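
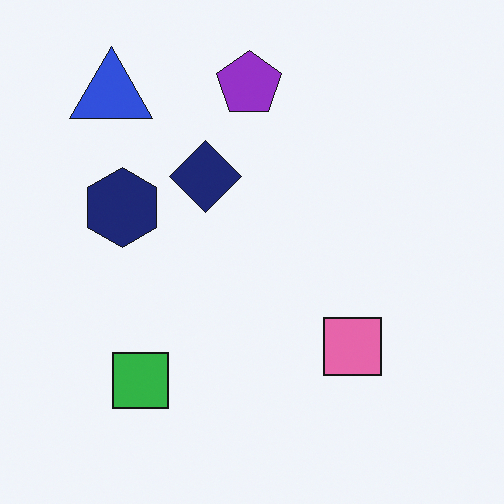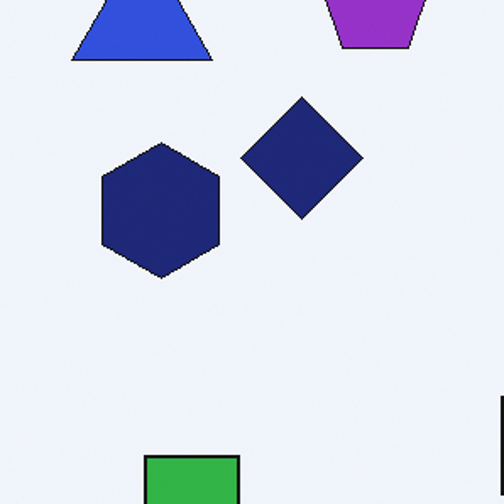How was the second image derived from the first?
The image was cropped tightly and scaled back up.

The visible shapes are larger and the field of view is narrower; shapes near the original edges may be partly or wholly outside the frame — a crop-and-rescale.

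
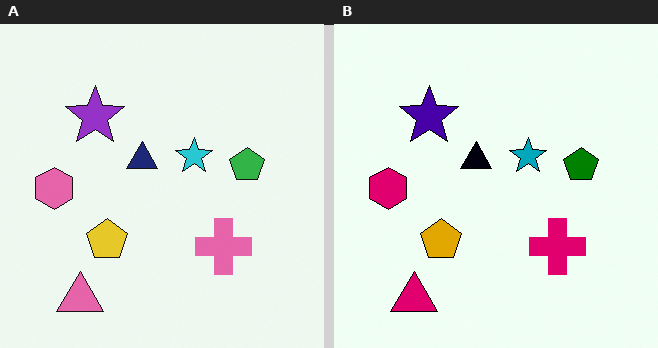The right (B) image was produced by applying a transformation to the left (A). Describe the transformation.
Given much higher contrast.

Tones are pushed away from mid-grey across the whole image — a global contrast change.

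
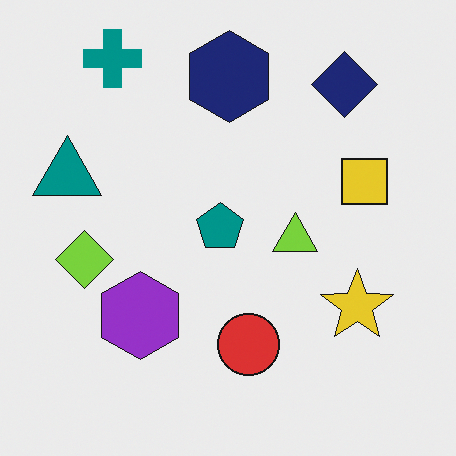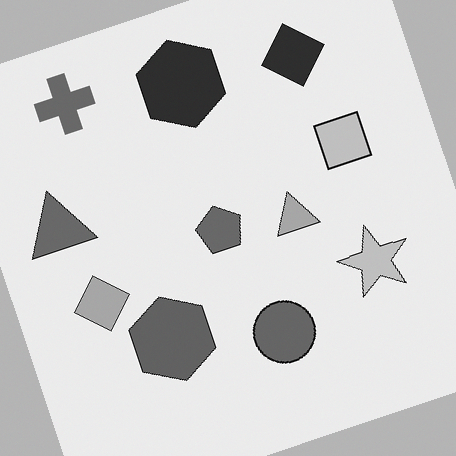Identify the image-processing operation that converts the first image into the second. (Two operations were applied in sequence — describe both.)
The transformation is: rotated counter-clockwise by a clearly visible amount, then converted to grayscale.

Every shape is tilted by the same angle and the image corners show triangular fill wedges — a whole-image rotation by a non-right angle. All color is removed — every shape is now a shade of grey.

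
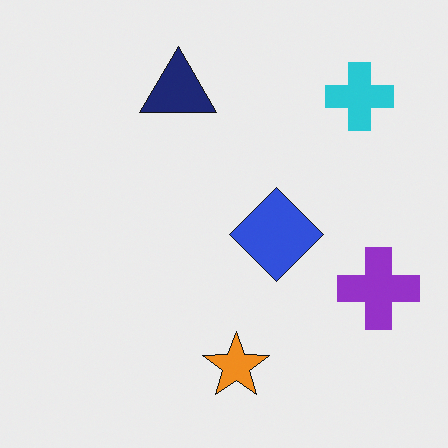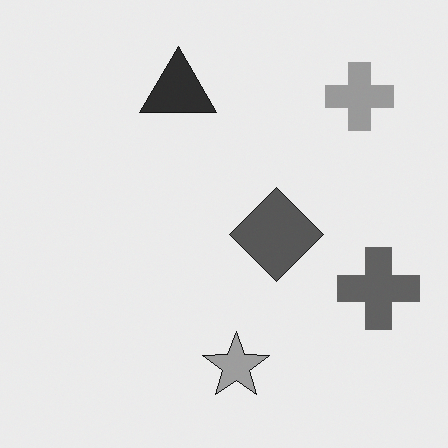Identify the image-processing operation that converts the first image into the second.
It was converted to grayscale.

All color is removed — every shape is now a shade of grey.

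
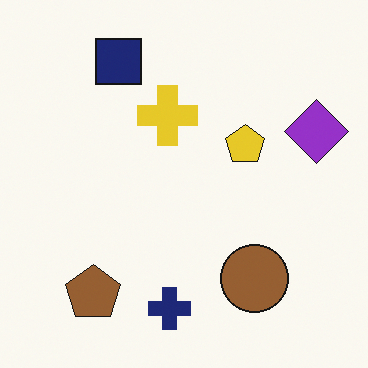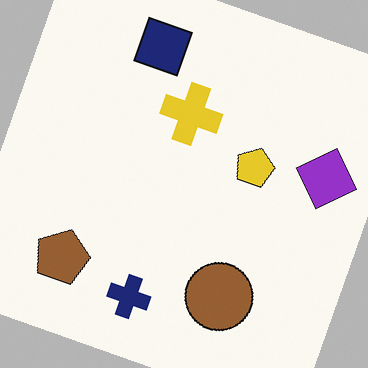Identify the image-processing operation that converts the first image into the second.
The image was rotated clockwise by a clearly visible amount.

Every shape is tilted by the same angle and the image corners show triangular fill wedges — a whole-image rotation by a non-right angle.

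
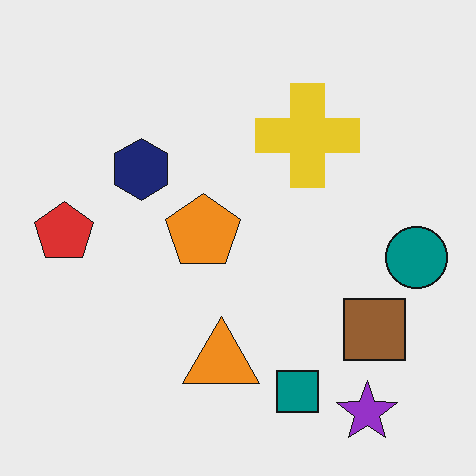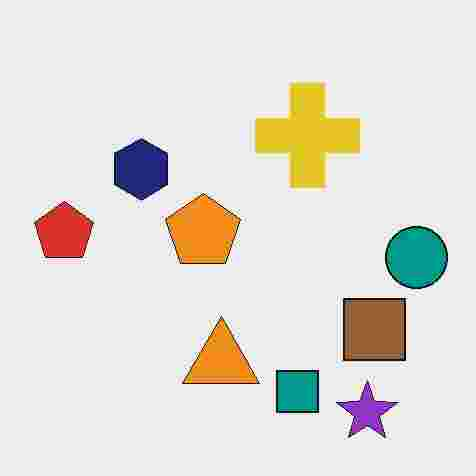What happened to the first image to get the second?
This is the original image heavily JPEG-compressed with obvious blocking artifacts.

Blocky 8×8 compression artifacts appear around shape edges and the flat background shows ringing — characteristic JPEG degradation.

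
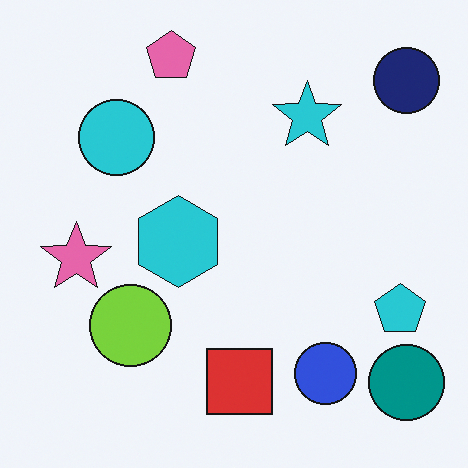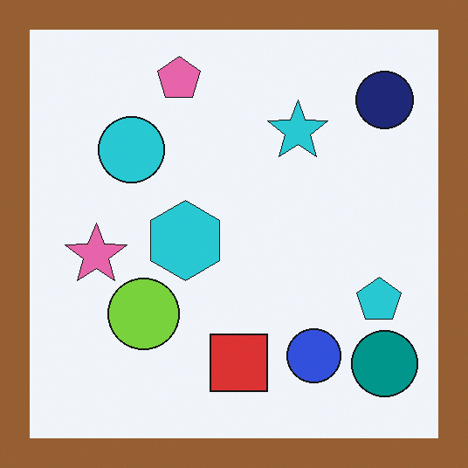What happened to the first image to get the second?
The transformation is: framed with a brown border.

A solid brown frame runs around the edge of the second image, with the content slightly shrunk inside it.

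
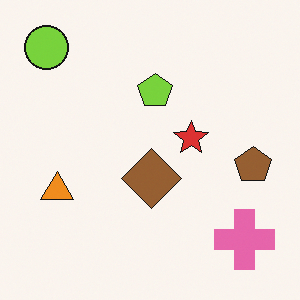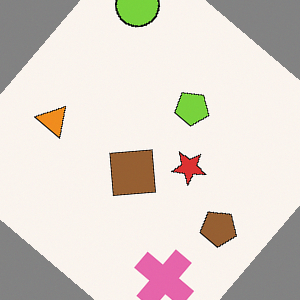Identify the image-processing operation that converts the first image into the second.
This is the original image rotated clockwise by a large amount — several tens of degrees.

Every shape is tilted by the same angle and the image corners show triangular fill wedges — a whole-image rotation by a non-right angle.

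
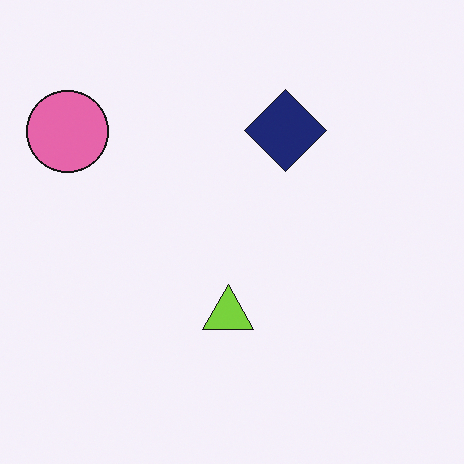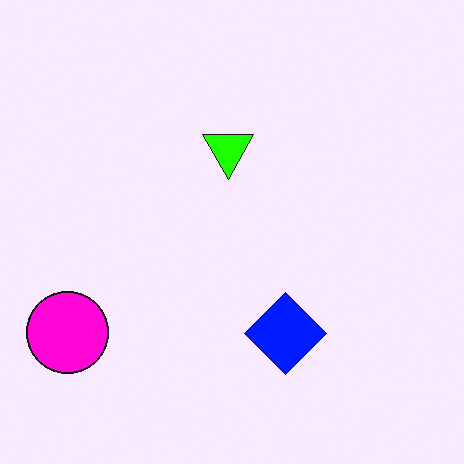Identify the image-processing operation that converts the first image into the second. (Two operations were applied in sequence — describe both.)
This is the original image flipped vertically (top ↔ bottom), then heavily oversaturated.

The navy diamond is in the top of the first image and the bottom of the second — shapes on opposite sides of the horizontal midline have swapped in a mirror flip. All colors are more vivid — a global saturation change.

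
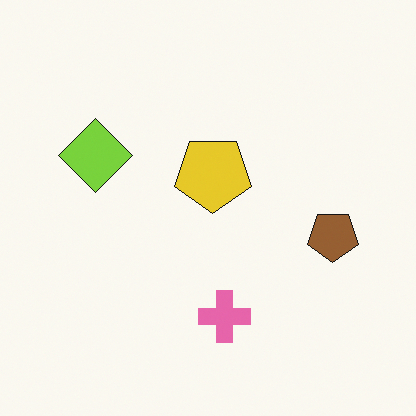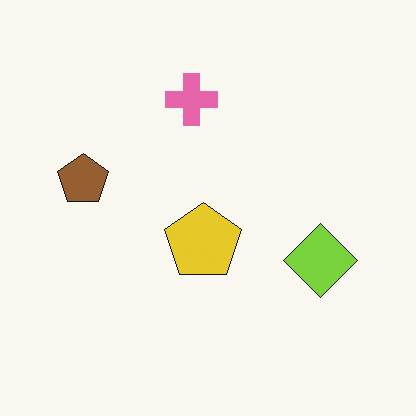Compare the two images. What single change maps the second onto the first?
The first image is the second rotated 180°.

The brown pentagon sits in the left of the second image and the right of the first — consistent with a whole-image 180° rotation.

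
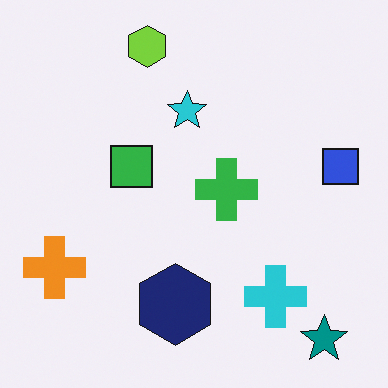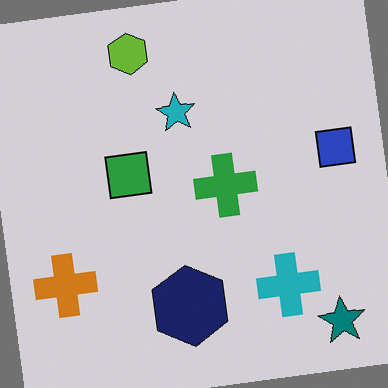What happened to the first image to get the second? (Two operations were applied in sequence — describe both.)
It was rotated counter-clockwise by a slight angle, then slightly darkened.

Every shape is tilted by the same angle and the image corners show triangular fill wedges — a whole-image rotation by a non-right angle. Every pixel — background and shapes alike — is uniformly darkened.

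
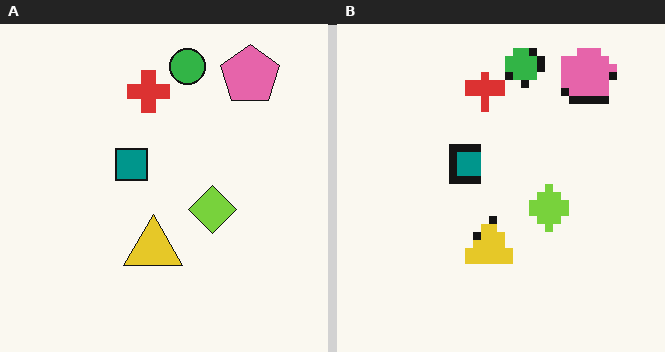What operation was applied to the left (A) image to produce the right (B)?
It was pixelated into visible square blocks.

Shapes are reduced to large square blocks; fine edges and outlines are lost — a downscale-then-upscale (mosaic) effect.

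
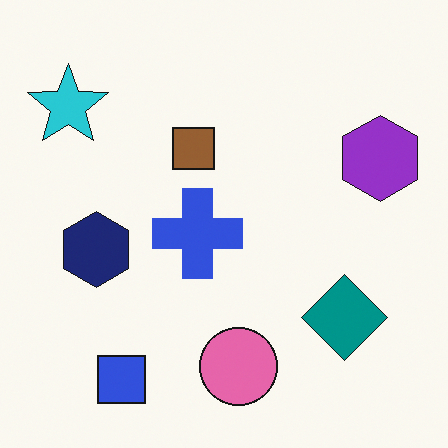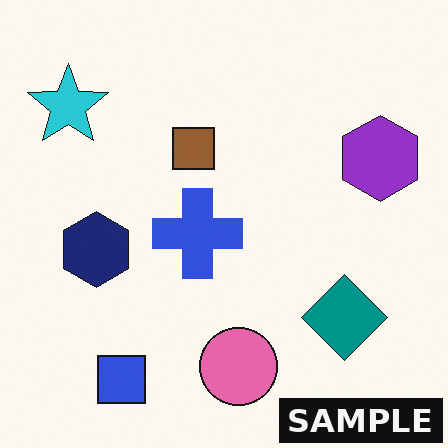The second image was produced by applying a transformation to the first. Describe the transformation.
The second image is the first watermarked with the text "SAMPLE" in the lower-right corner.

A dark label reading "SAMPLE" appears in the lower-right corner.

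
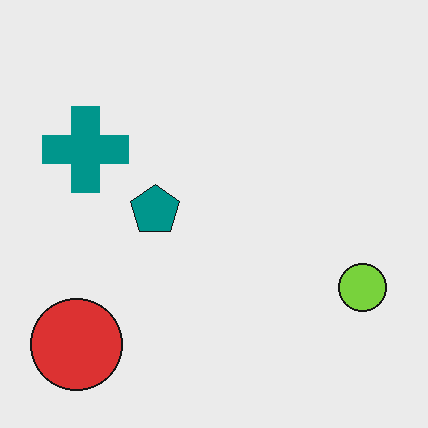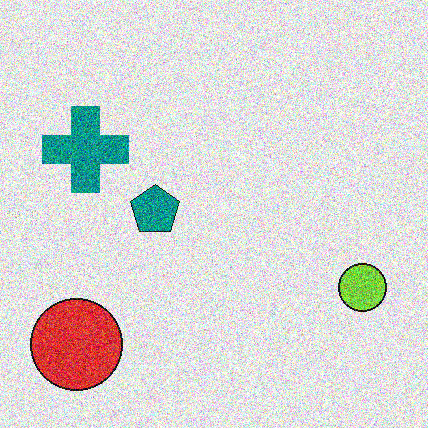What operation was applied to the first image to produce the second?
This is the original image degraded with a thick layer of grain.

Random speckle covers the whole image, including the flat background.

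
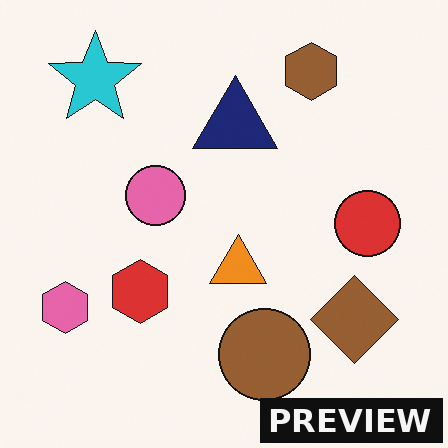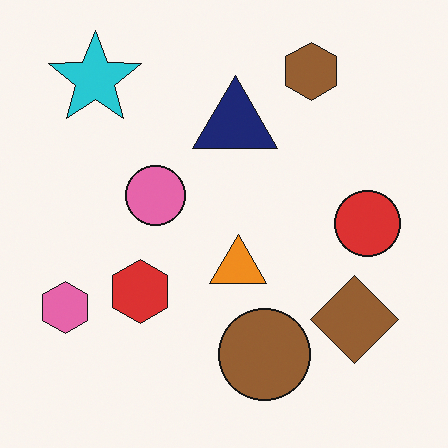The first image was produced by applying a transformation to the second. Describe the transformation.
The first image is the second watermarked with the text "PREVIEW" in the lower-right corner.

A dark label reading "PREVIEW" appears in the lower-right corner.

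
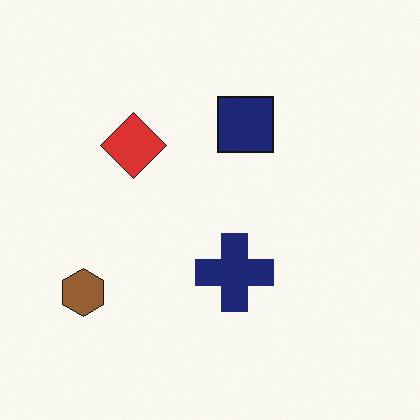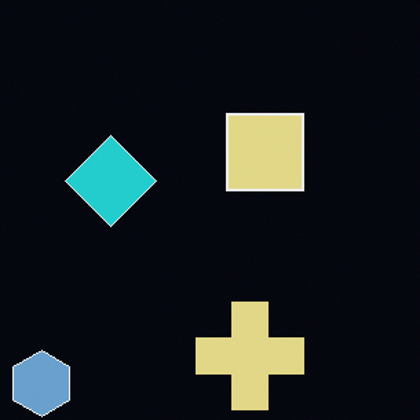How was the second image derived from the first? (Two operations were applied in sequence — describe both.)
It was color-inverted (negative), then cropped slightly and scaled back up.

The light background has become dark and every shape's color is its complement — a photographic negative. The visible shapes are larger and the field of view is narrower; shapes near the original edges may be partly or wholly outside the frame — a crop-and-rescale.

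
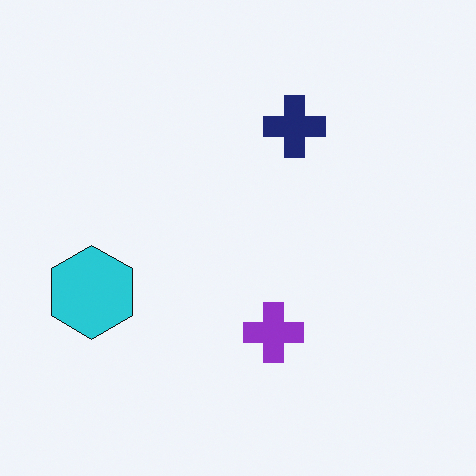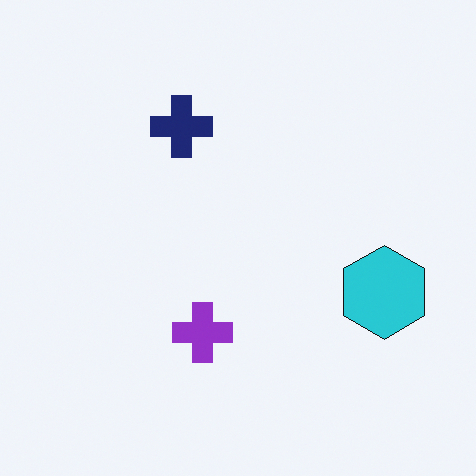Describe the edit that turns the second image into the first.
This is the original image flipped horizontally (left ↔ right).

The cyan hexagon is in the right of the second image and the left of the first — shapes on opposite sides of the vertical midline have swapped in a mirror flip.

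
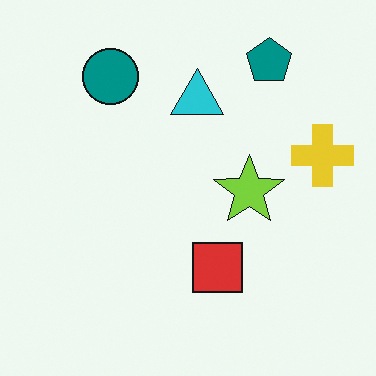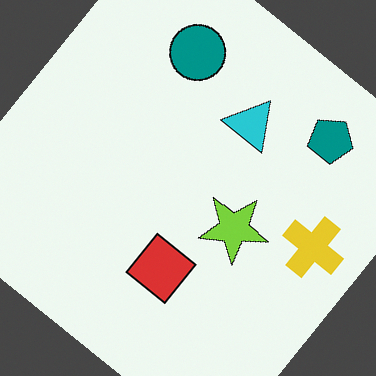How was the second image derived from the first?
This is the original image rotated clockwise by a large amount — several tens of degrees.

Every shape is tilted by the same angle and the image corners show triangular fill wedges — a whole-image rotation by a non-right angle.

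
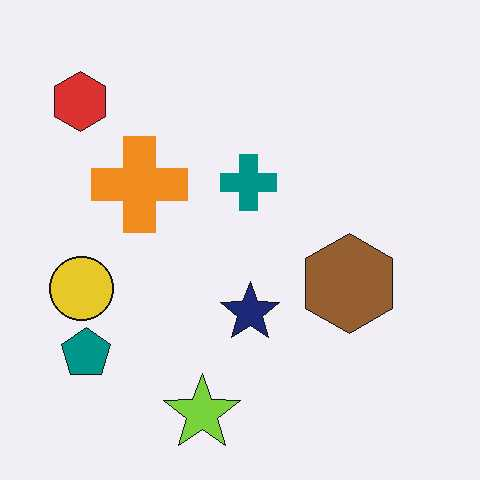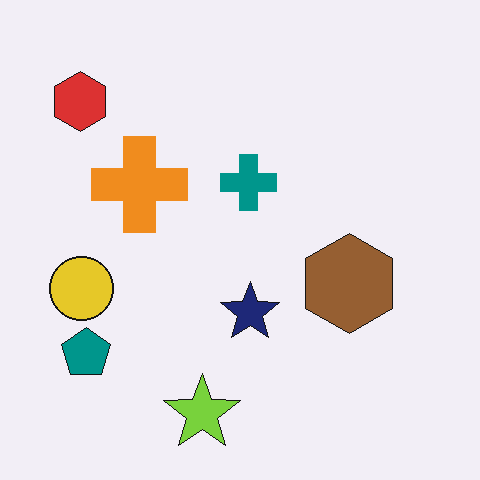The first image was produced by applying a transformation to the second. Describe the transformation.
The transformation is: JPEG-compressed with visible artifacts.

Blocky 8×8 compression artifacts appear around shape edges and the flat background shows ringing — characteristic JPEG degradation.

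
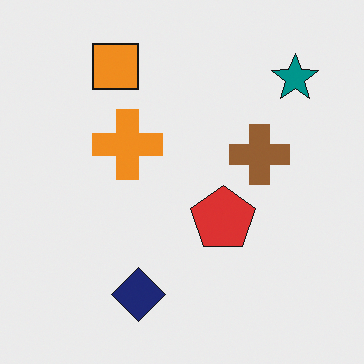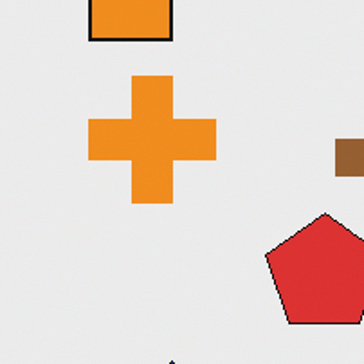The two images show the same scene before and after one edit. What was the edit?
It was cropped tightly and scaled back up.

The visible shapes are larger and the field of view is narrower; shapes near the original edges may be partly or wholly outside the frame — a crop-and-rescale.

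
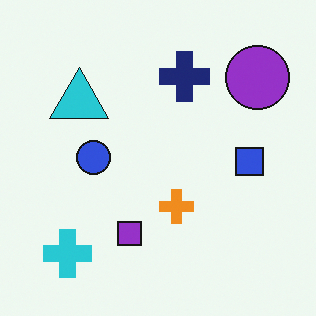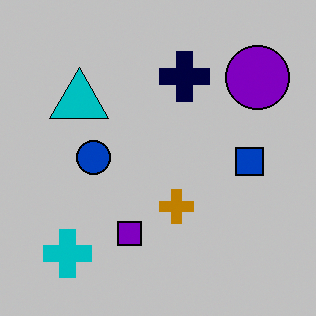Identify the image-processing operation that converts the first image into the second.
This is the original image aggressively posterized.

Each flat color has snapped to a coarser quantized level — most visibly, the near-white background has dropped to a flat grey.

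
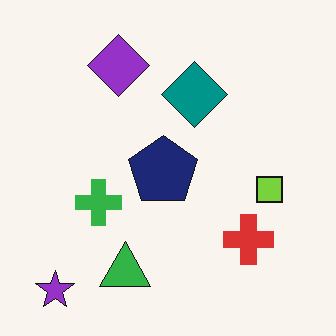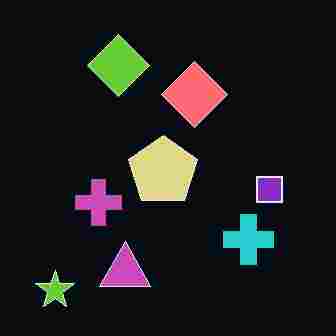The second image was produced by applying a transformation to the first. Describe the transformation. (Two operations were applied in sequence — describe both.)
Degraded with heavy JPEG compression, then color-inverted (negative).

Blocky 8×8 compression artifacts appear around shape edges and the flat background shows ringing — characteristic JPEG degradation. The light background has become dark and every shape's color is its complement — a photographic negative.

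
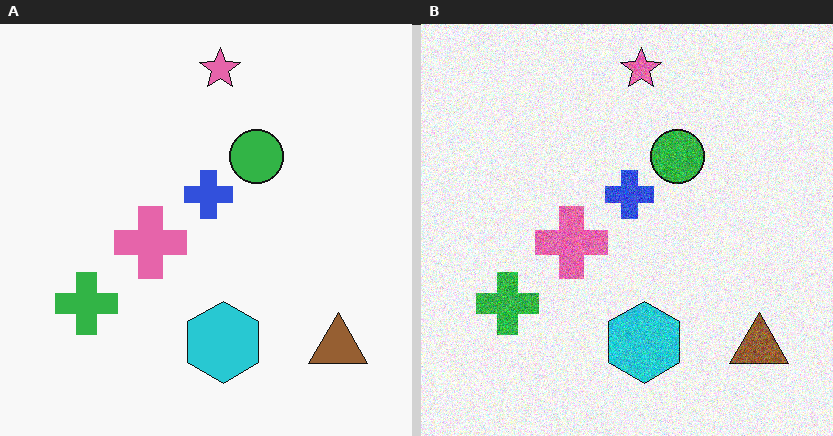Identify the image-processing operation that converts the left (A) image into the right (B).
The right (B) image is the left (A) degraded with visible gaussian noise.

Random speckle covers the whole image, including the flat background.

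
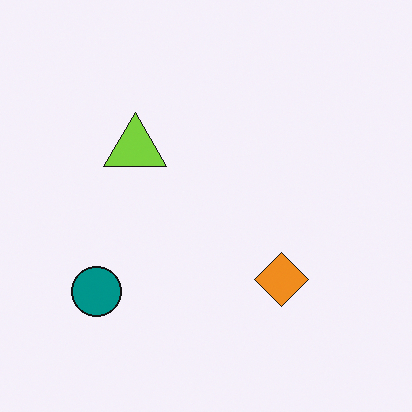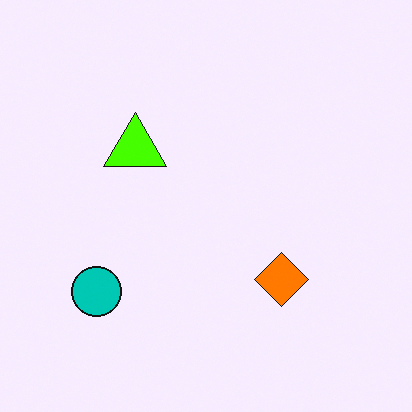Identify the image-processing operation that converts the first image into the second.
This is the original image heavily oversaturated.

All colors are more vivid — a global saturation change.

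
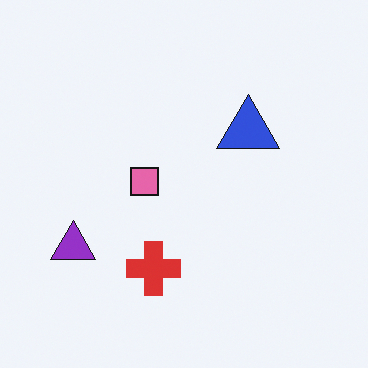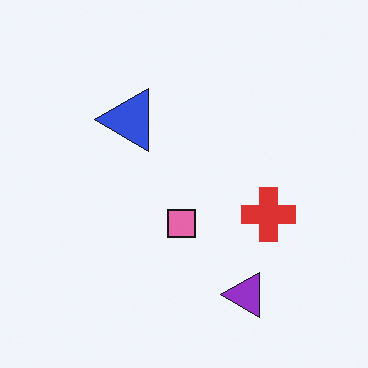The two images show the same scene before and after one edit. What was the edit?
This is the original image rotated 90° counter-clockwise.

The purple triangle sits in the bottom-left of the first image and the bottom-right of the second — consistent with a whole-image 90° counter-clockwise rotation.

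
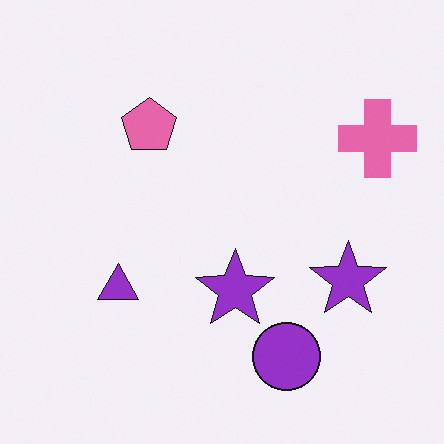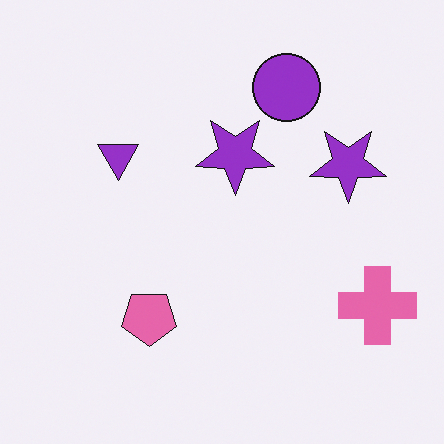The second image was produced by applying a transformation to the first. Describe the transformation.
Flipped vertically (top ↔ bottom).

The purple circle is in the bottom of the first image and the top of the second — shapes on opposite sides of the horizontal midline have swapped in a mirror flip.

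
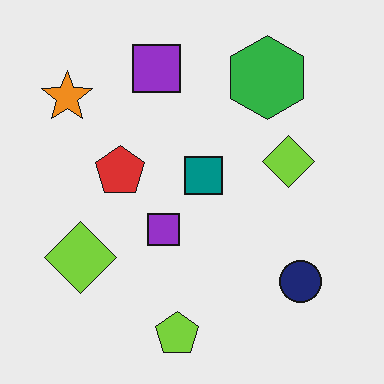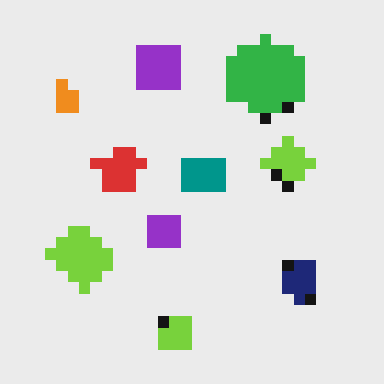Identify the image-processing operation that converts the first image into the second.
The transformation is: coarsely pixelated.

Shapes are reduced to large square blocks; fine edges and outlines are lost — a downscale-then-upscale (mosaic) effect.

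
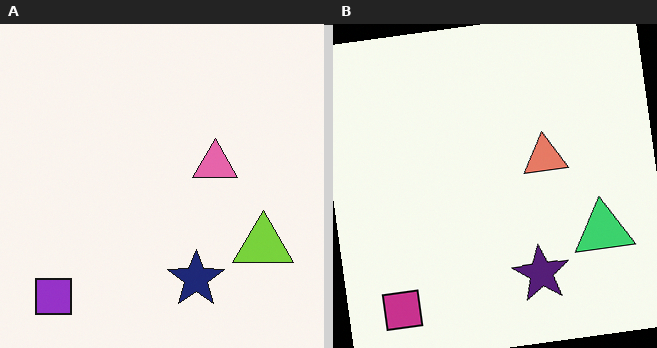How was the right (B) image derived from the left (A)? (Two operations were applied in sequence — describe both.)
It was rotated counter-clockwise by a slight angle, then hue-shifted by a small amount.

Every shape is tilted by the same angle and the image corners show triangular fill wedges — a whole-image rotation by a non-right angle. Every shape's color has rotated by the same amount around the hue wheel — a uniform hue shift.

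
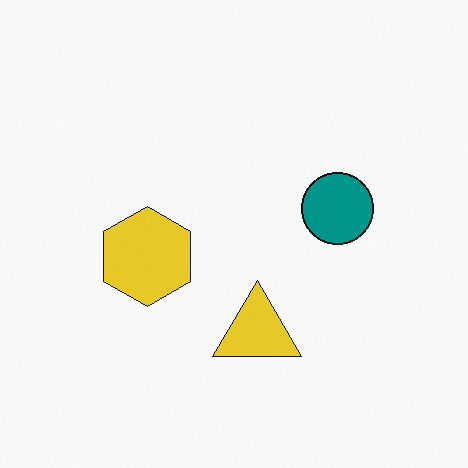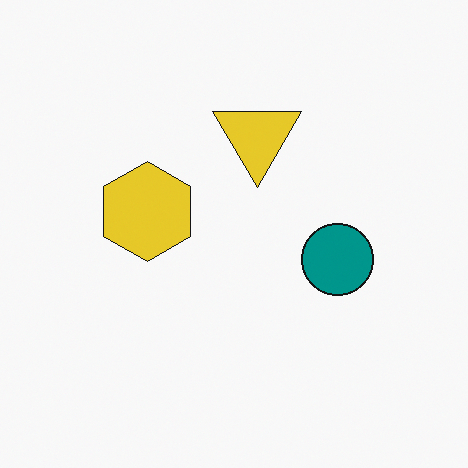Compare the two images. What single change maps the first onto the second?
Flipped vertically (top ↔ bottom).

The yellow triangle is in the bottom of the first image and the top of the second — shapes on opposite sides of the horizontal midline have swapped in a mirror flip.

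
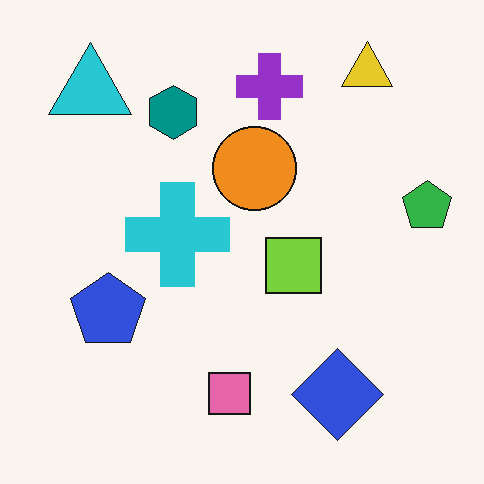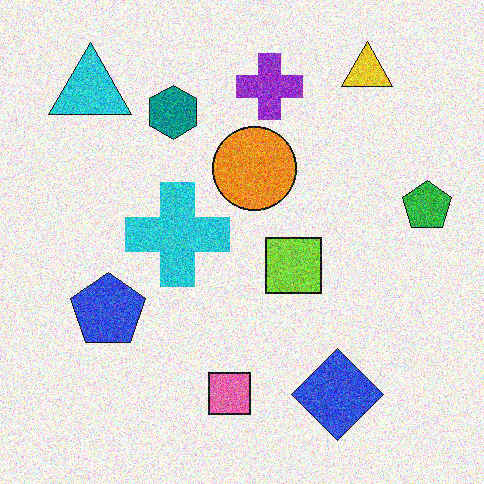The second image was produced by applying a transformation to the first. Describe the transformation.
Degraded with strong gaussian noise.

Random speckle covers the whole image, including the flat background.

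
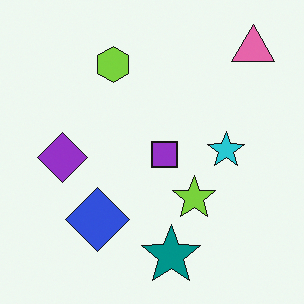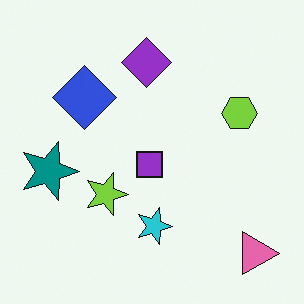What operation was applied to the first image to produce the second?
It was rotated 90° clockwise.

The pink triangle sits in the top-right of the first image and the bottom-right of the second — consistent with a whole-image 90° clockwise rotation.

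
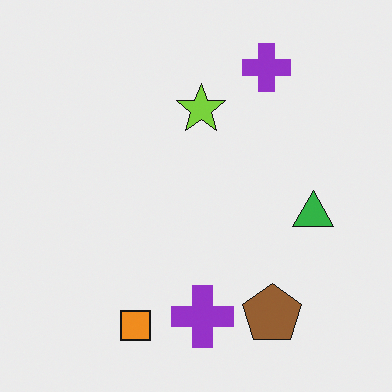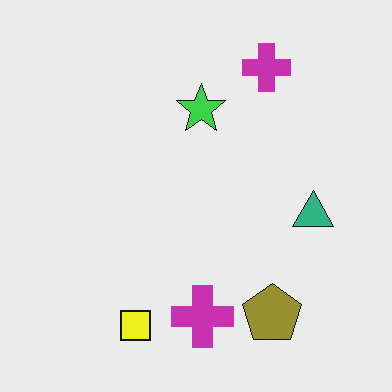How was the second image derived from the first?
The second image is the first hue-shifted slightly.

Every shape's color has rotated by the same amount around the hue wheel — a uniform hue shift.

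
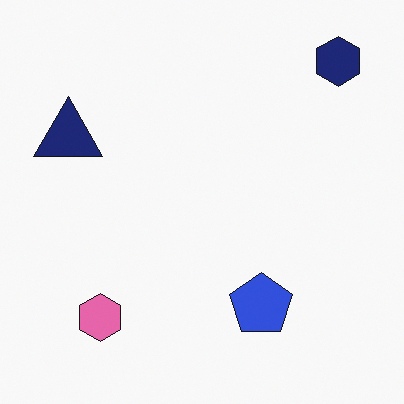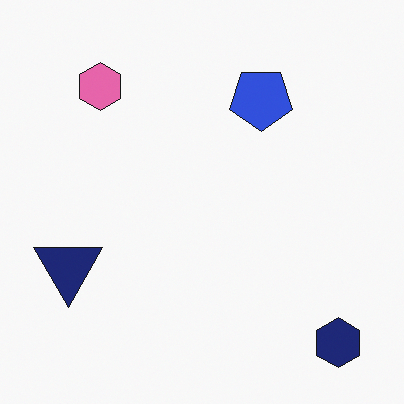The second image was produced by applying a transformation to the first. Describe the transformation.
The transformation is: flipped vertically (top ↔ bottom).

The navy hexagon is in the top-right of the first image and the bottom-right of the second — shapes on opposite sides of the horizontal midline have swapped in a mirror flip.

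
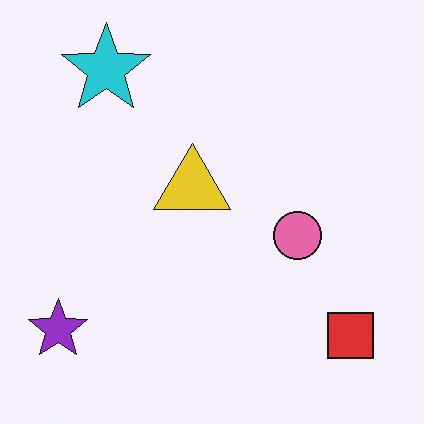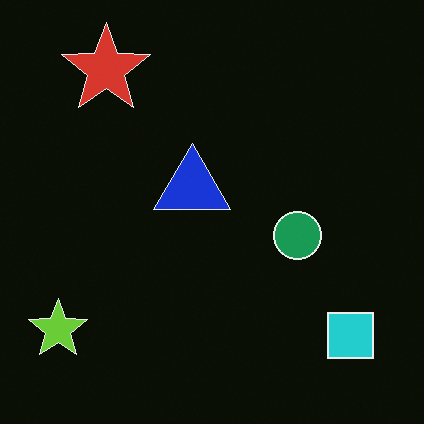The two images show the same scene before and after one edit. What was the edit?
The transformation is: color-inverted (negative).

The light background has become dark and every shape's color is its complement — a photographic negative.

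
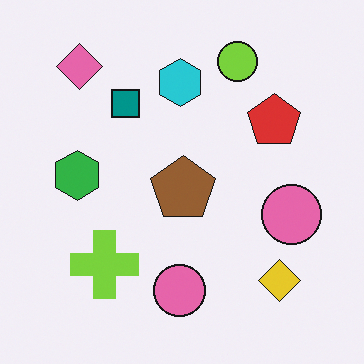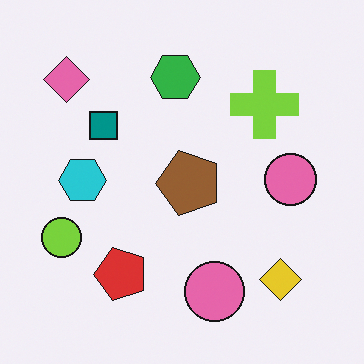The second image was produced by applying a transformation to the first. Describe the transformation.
The transformation is: transposed (reflected across the top-left ↔ bottom-right diagonal).

Shapes have swapped their row and column positions — what was in the top-right is now in the bottom-left — a diagonal reflection.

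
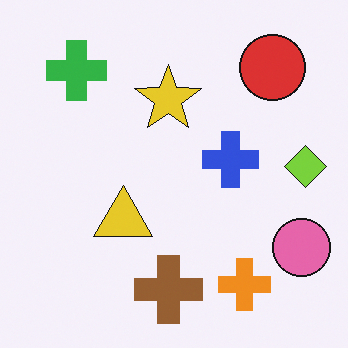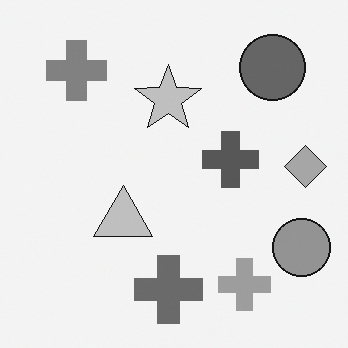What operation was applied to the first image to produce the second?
The transformation is: converted to grayscale.

All color is removed — every shape is now a shade of grey.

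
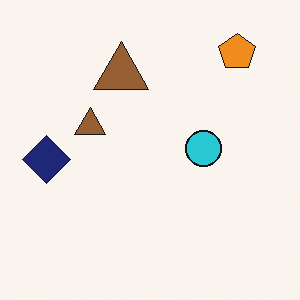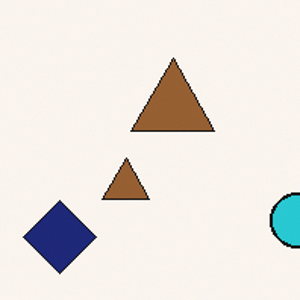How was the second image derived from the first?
Cropped slightly and scaled back up.

The visible shapes are larger and the field of view is narrower; shapes near the original edges may be partly or wholly outside the frame — a crop-and-rescale.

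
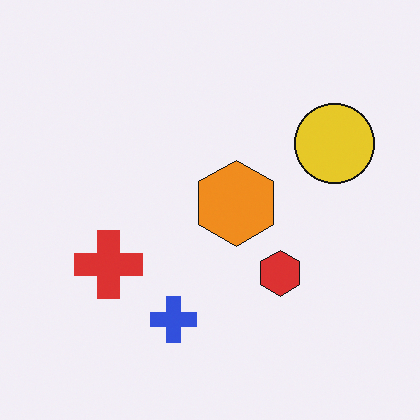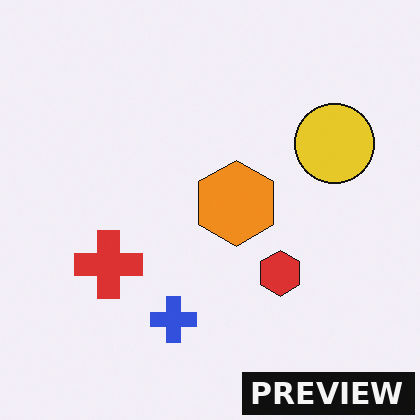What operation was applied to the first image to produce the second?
Watermarked with the text "PREVIEW" in the lower-right corner.

A dark label reading "PREVIEW" appears in the lower-right corner.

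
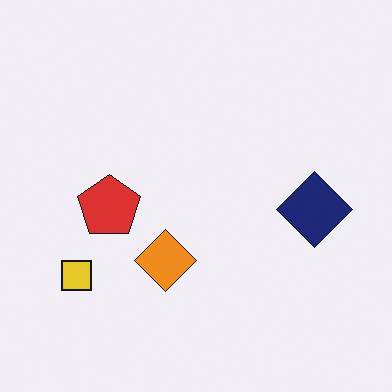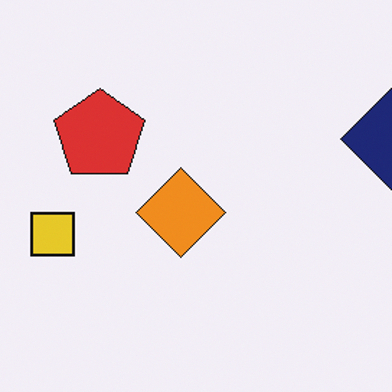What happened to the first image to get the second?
This is the original image cropped slightly and scaled back up.

The visible shapes are larger and the field of view is narrower; shapes near the original edges may be partly or wholly outside the frame — a crop-and-rescale.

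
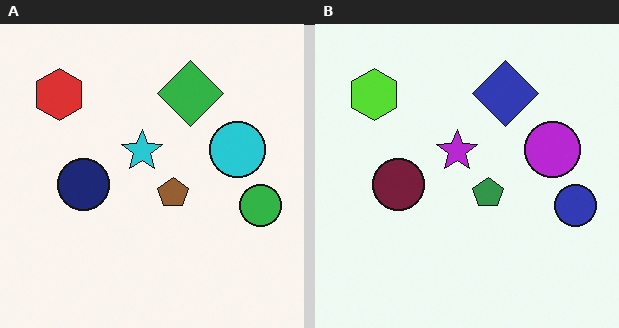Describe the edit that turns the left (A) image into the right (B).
This is the original image hue-shifted noticeably.

Every shape's color has rotated by the same amount around the hue wheel — a uniform hue shift.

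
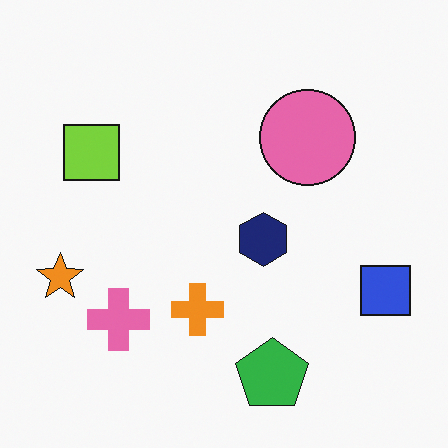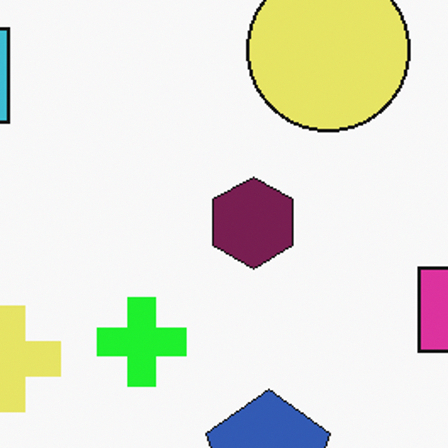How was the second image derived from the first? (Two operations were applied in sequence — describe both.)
The image was cropped tightly and scaled back up, then hue-shifted noticeably.

The visible shapes are larger and the field of view is narrower; shapes near the original edges may be partly or wholly outside the frame — a crop-and-rescale. Every shape's color has rotated by the same amount around the hue wheel — a uniform hue shift.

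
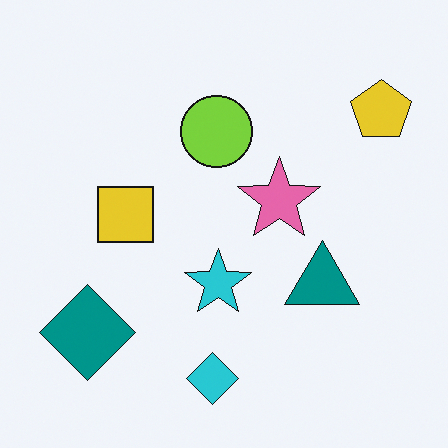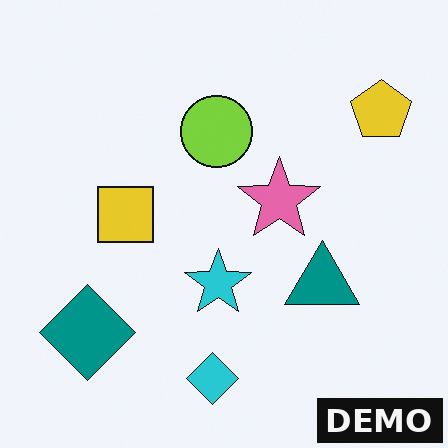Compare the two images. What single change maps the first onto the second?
The second image is the first watermarked with the text "DEMO" in the lower-right corner.

A dark label reading "DEMO" appears in the lower-right corner.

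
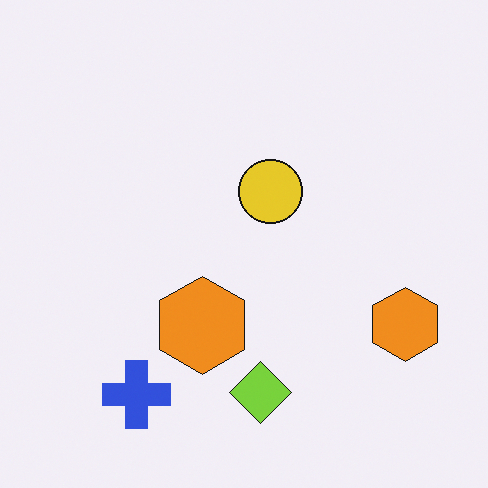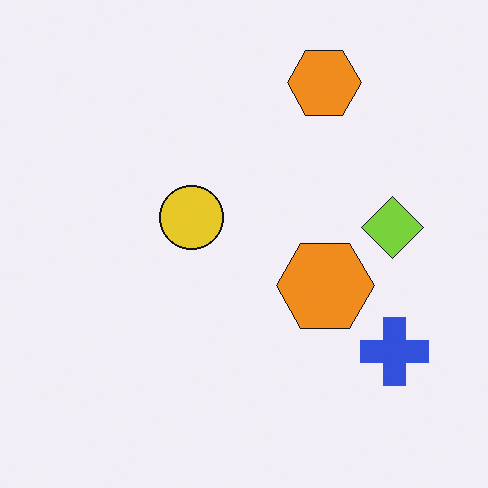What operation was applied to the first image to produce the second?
The second image is the first rotated 90° counter-clockwise.

The blue cross sits in the bottom-left of the first image and the bottom-right of the second — consistent with a whole-image 90° counter-clockwise rotation.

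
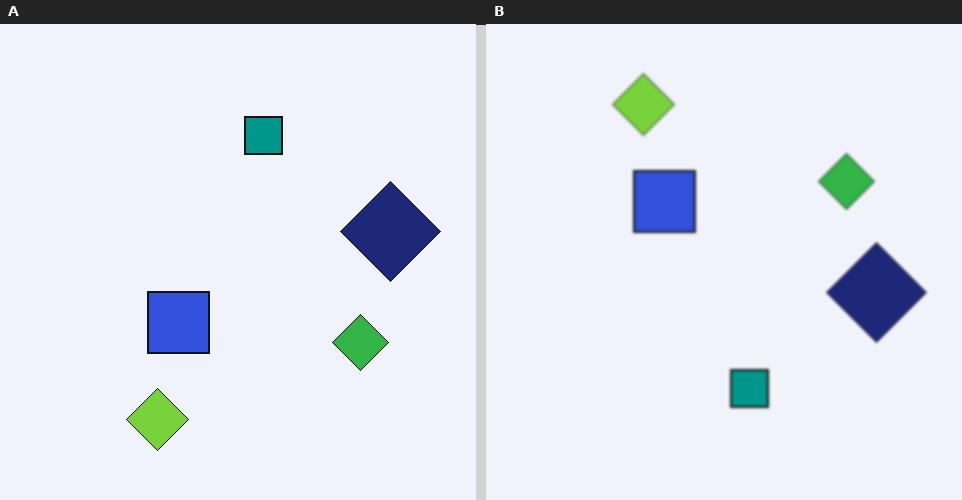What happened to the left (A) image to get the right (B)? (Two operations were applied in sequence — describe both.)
The image was given a subtle gaussian blur, then flipped vertically (top ↔ bottom).

Shape edges and outlines are uniformly softened across the whole image. The lime diamond is in the bottom-left of the left (A) image and the top-left of the right (B) — shapes on opposite sides of the horizontal midline have swapped in a mirror flip.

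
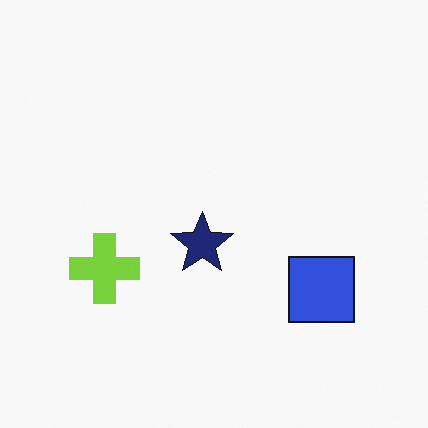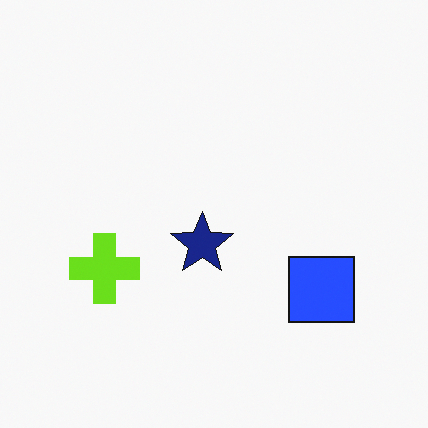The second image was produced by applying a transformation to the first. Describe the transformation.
The transformation is: slightly oversaturated.

All colors are more vivid — a global saturation change.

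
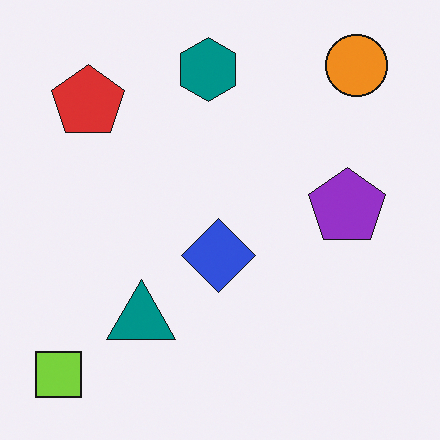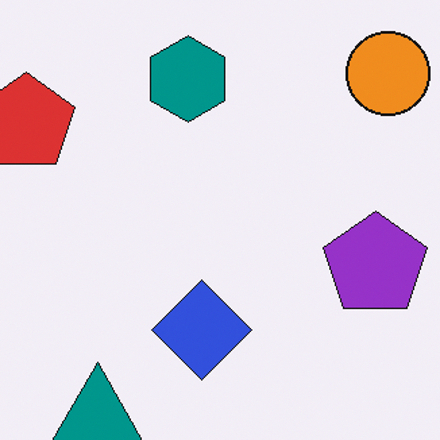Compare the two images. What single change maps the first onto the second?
This is the original image cropped to a modestly smaller region and rescaled.

The visible shapes are larger and the field of view is narrower; shapes near the original edges may be partly or wholly outside the frame — a crop-and-rescale.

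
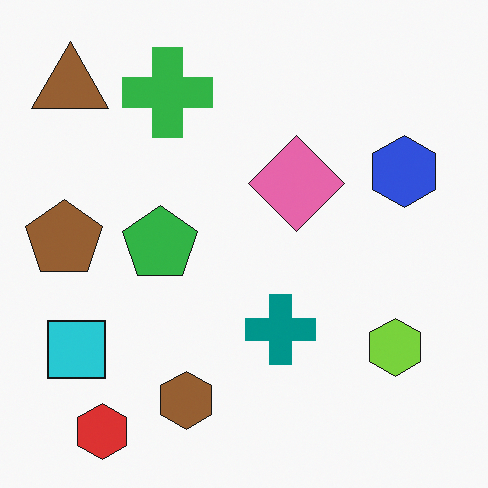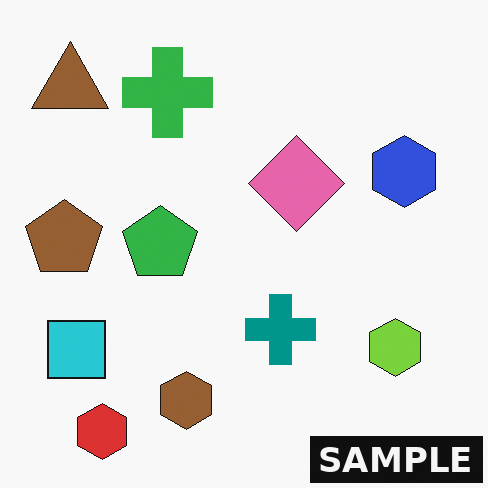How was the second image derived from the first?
The transformation is: watermarked with the text "SAMPLE" in the lower-right corner.

A dark label reading "SAMPLE" appears in the lower-right corner.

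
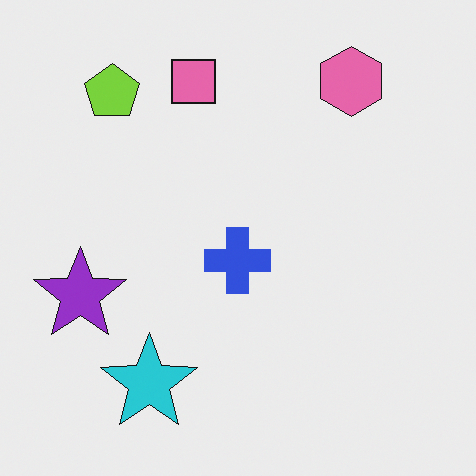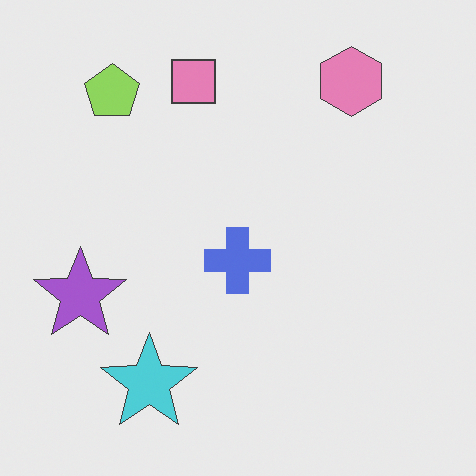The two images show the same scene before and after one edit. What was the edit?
The second image is the first given slightly reduced contrast.

Tones are pushed toward mid-grey across the whole image — a global contrast change.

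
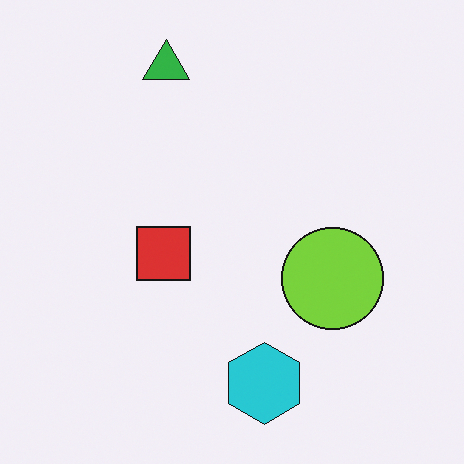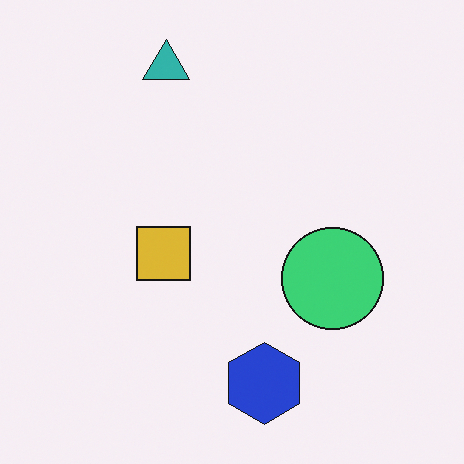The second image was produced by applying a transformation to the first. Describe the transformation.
The second image is the first hue-shifted by a small amount.

Every shape's color has rotated by the same amount around the hue wheel — a uniform hue shift.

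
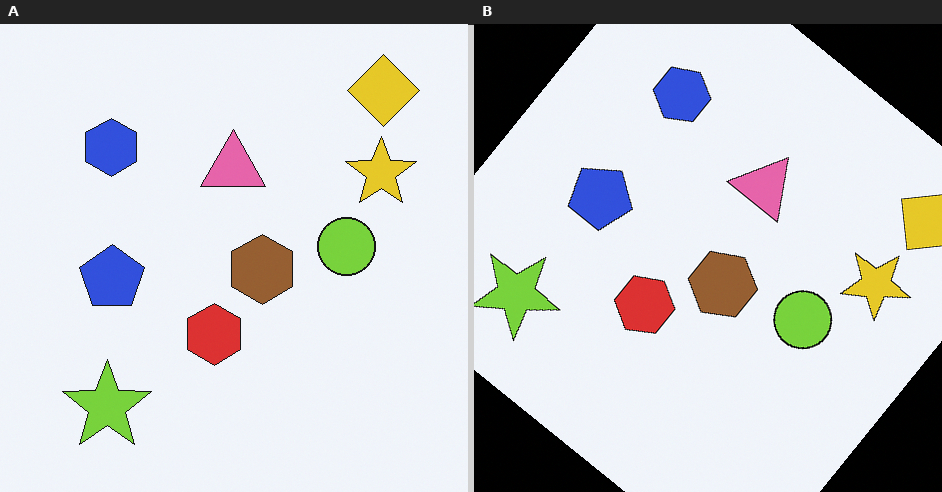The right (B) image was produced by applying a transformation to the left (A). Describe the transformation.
The image was rotated clockwise by a large amount — several tens of degrees.

Every shape is tilted by the same angle and the image corners show triangular fill wedges — a whole-image rotation by a non-right angle.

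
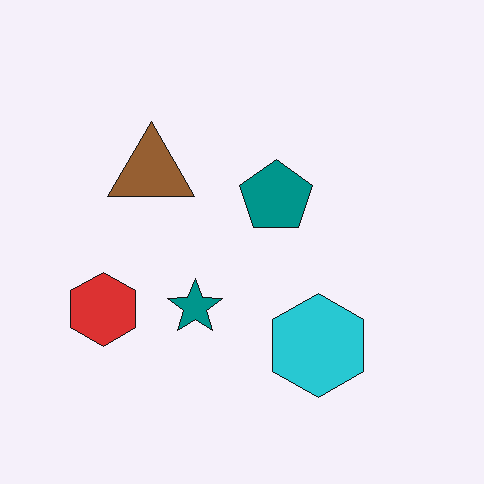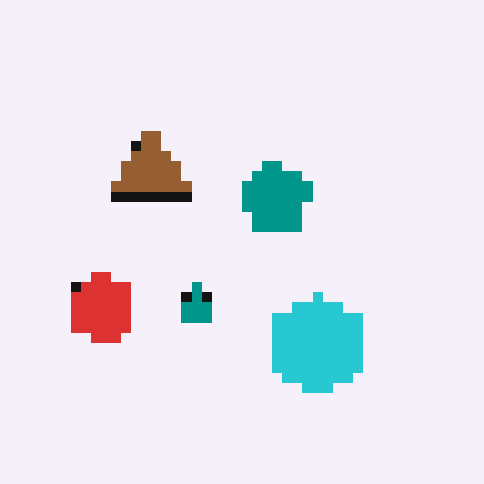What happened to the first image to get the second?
This is the original image coarsely pixelated.

Shapes are reduced to large square blocks; fine edges and outlines are lost — a downscale-then-upscale (mosaic) effect.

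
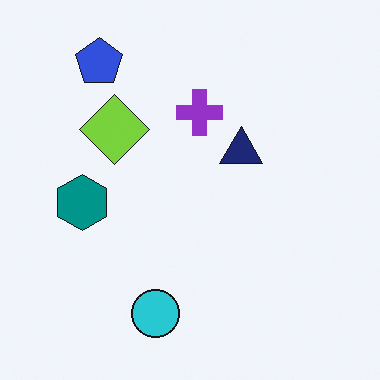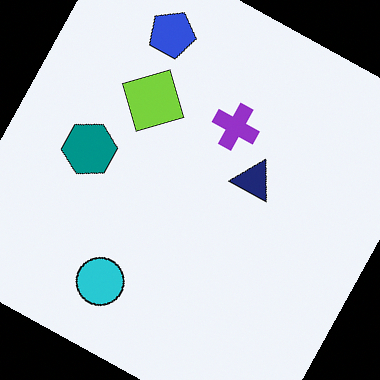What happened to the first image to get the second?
The second image is the first rotated clockwise by a clearly visible amount.

Every shape is tilted by the same angle and the image corners show triangular fill wedges — a whole-image rotation by a non-right angle.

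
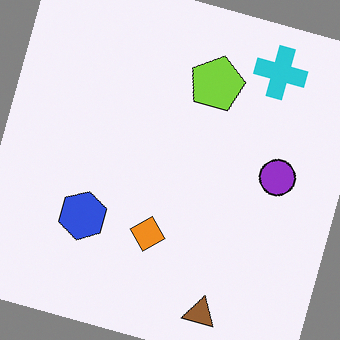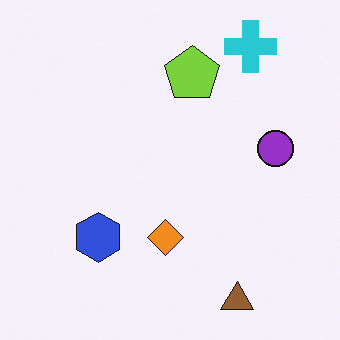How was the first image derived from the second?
The image was rotated clockwise by a moderate amount.

Every shape is tilted by the same angle and the image corners show triangular fill wedges — a whole-image rotation by a non-right angle.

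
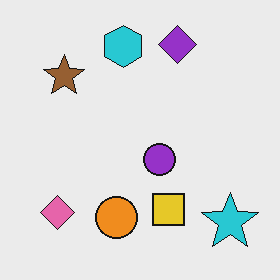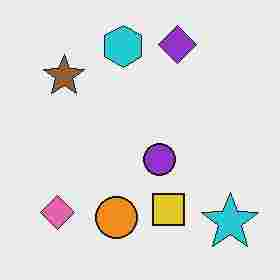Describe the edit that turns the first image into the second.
The image was heavily JPEG-compressed with obvious blocking artifacts.

Blocky 8×8 compression artifacts appear around shape edges and the flat background shows ringing — characteristic JPEG degradation.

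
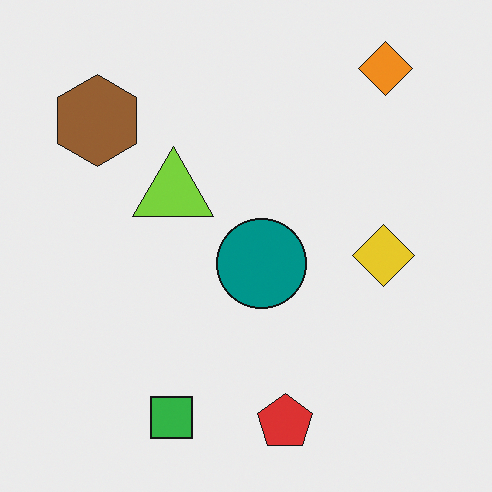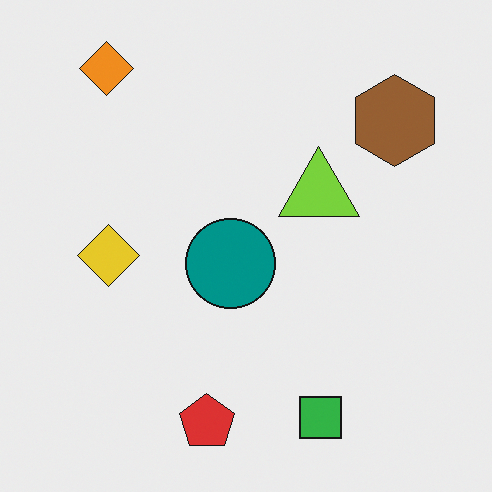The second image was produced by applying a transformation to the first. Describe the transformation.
This is the original image flipped horizontally (left ↔ right).

The brown hexagon is in the top-left of the first image and the top-right of the second — shapes on opposite sides of the vertical midline have swapped in a mirror flip.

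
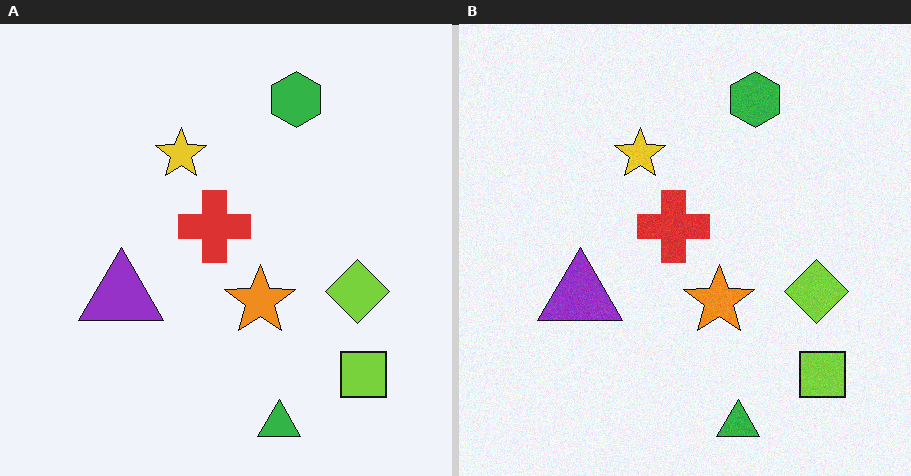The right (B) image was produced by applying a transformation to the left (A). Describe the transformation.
The right (B) image is the left (A) degraded with light additive noise.

Random speckle covers the whole image, including the flat background.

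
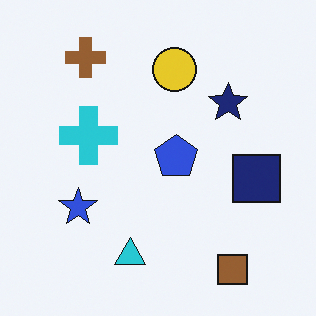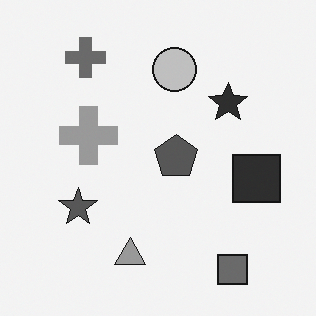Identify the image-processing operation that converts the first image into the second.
This is the original image converted to grayscale.

All color is removed — every shape is now a shade of grey.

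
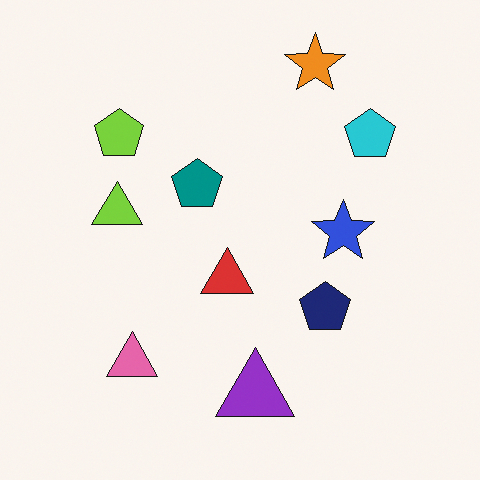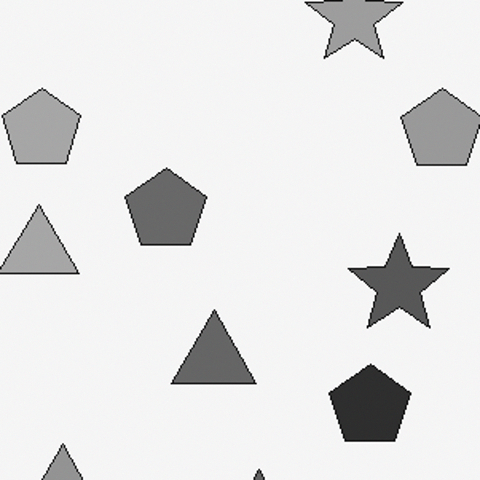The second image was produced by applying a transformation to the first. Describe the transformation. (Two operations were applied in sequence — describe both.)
Converted to grayscale, then cropped to a modestly smaller region and rescaled.

All color is removed — every shape is now a shade of grey. The visible shapes are larger and the field of view is narrower; shapes near the original edges may be partly or wholly outside the frame — a crop-and-rescale.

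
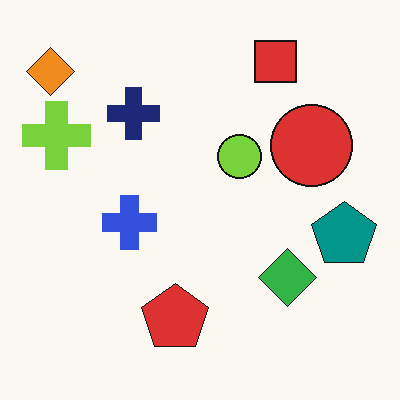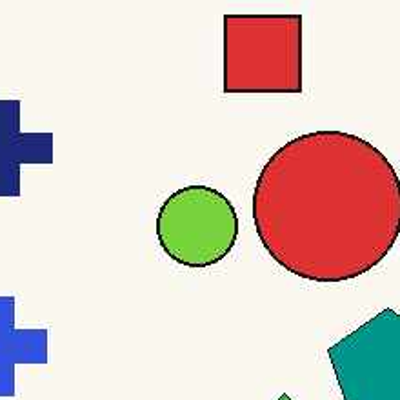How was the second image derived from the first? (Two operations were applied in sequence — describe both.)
The second image is the first JPEG-compressed with visible artifacts, then cropped to a noticeably smaller region and rescaled.

Blocky 8×8 compression artifacts appear around shape edges and the flat background shows ringing — characteristic JPEG degradation. The visible shapes are larger and the field of view is narrower; shapes near the original edges may be partly or wholly outside the frame — a crop-and-rescale.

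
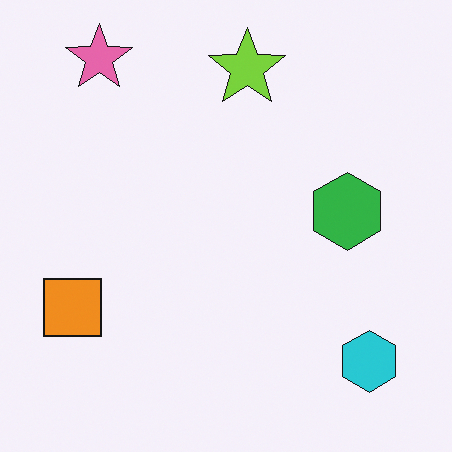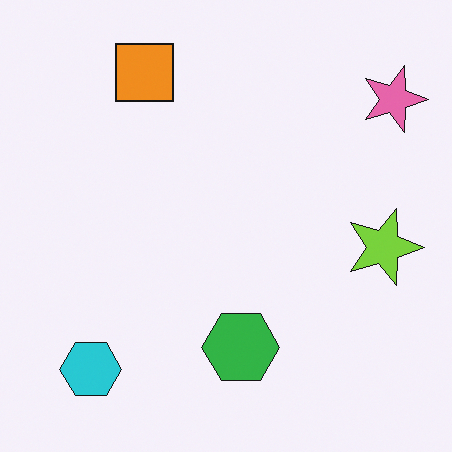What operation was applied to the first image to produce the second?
It was rotated 90° clockwise.

The pink star sits in the top-left of the first image and the top-right of the second — consistent with a whole-image 90° clockwise rotation.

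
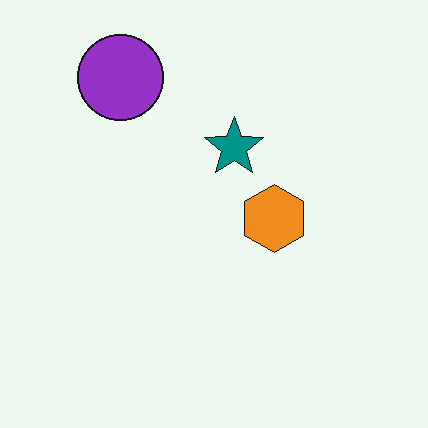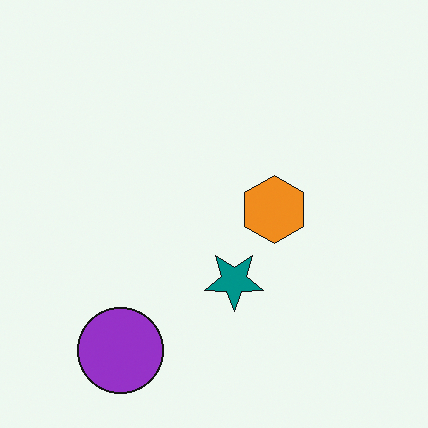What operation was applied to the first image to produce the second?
This is the original image flipped vertically (top ↔ bottom).

The purple circle is in the top-left of the first image and the bottom-left of the second — shapes on opposite sides of the horizontal midline have swapped in a mirror flip.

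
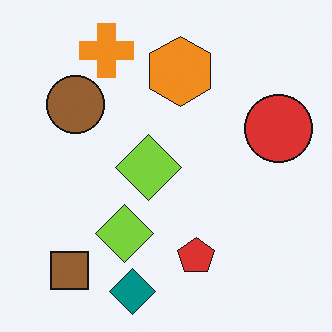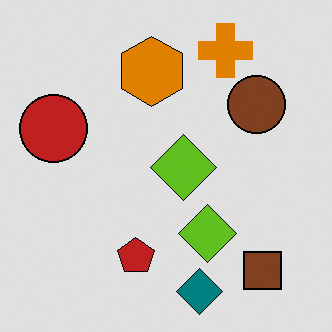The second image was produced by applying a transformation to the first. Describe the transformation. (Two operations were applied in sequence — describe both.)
It was flipped horizontally (left ↔ right), then posterized to a reduced palette.

The red circle is in the right of the first image and the left of the second — shapes on opposite sides of the vertical midline have swapped in a mirror flip. Each flat color has snapped to a coarser quantized level — most visibly, the near-white background has dropped to a flat grey.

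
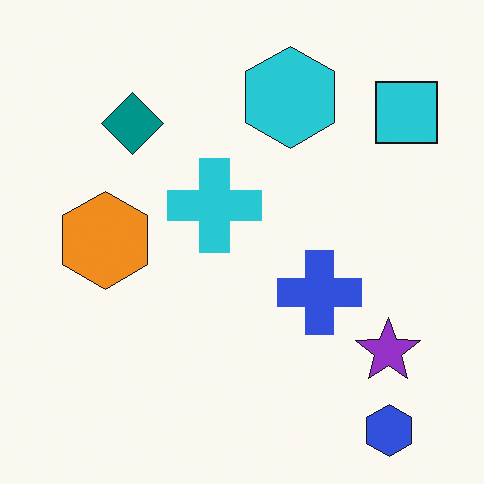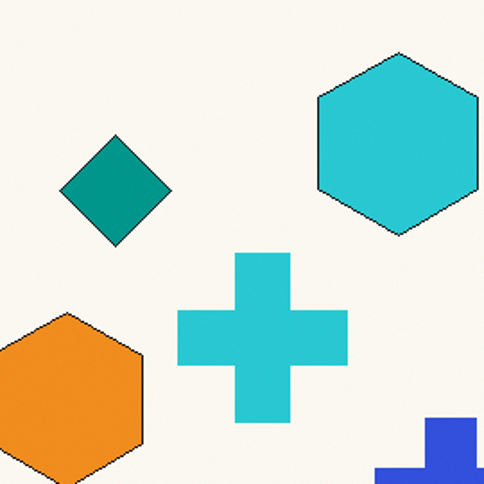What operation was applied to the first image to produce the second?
Cropped tightly and scaled back up.

The visible shapes are larger and the field of view is narrower; shapes near the original edges may be partly or wholly outside the frame — a crop-and-rescale.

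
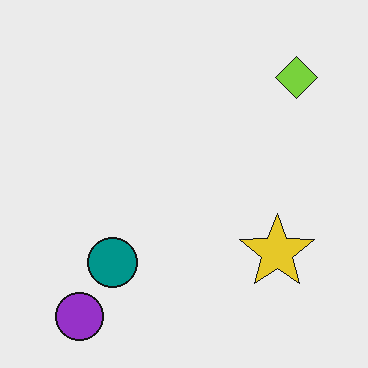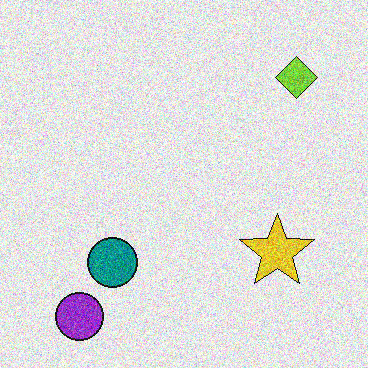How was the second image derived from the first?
Degraded with heavy additive noise.

Random speckle covers the whole image, including the flat background.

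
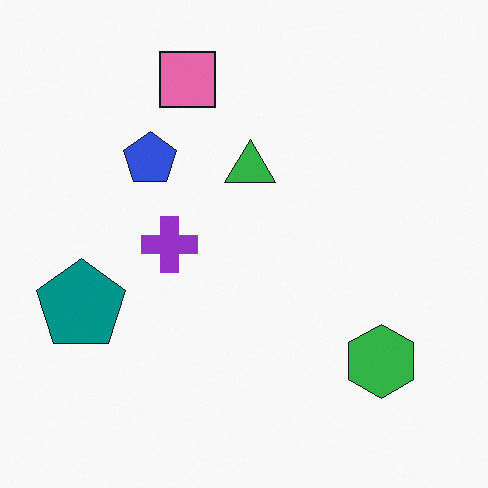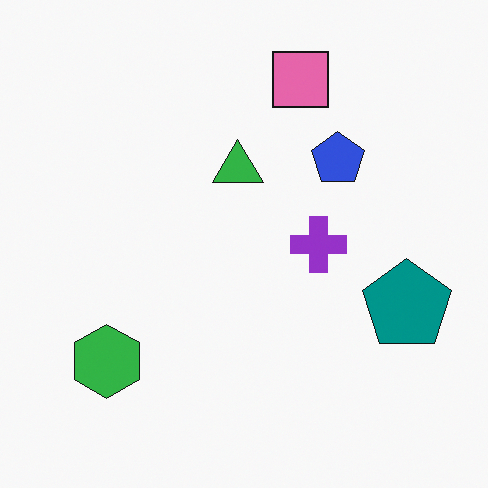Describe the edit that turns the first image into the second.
The second image is the first flipped horizontally (left ↔ right).

The teal pentagon is in the left of the first image and the right of the second — shapes on opposite sides of the vertical midline have swapped in a mirror flip.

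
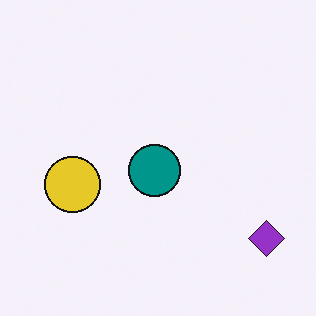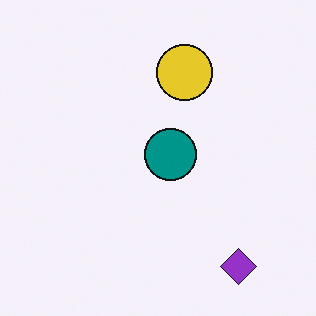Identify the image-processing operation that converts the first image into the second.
The transformation is: transposed (reflected across the top-left ↔ bottom-right diagonal).

Shapes have swapped their row and column positions — what was in the top-right is now in the bottom-left — a diagonal reflection.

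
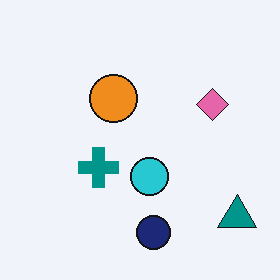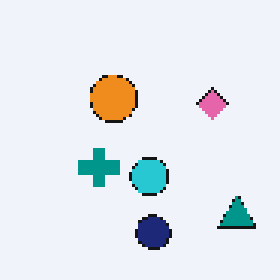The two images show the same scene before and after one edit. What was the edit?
The second image is the first lightly pixelated (a mild mosaic effect).

Shapes are reduced to large square blocks; fine edges and outlines are lost — a downscale-then-upscale (mosaic) effect.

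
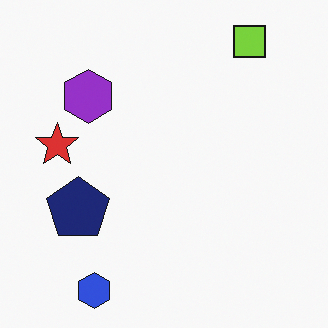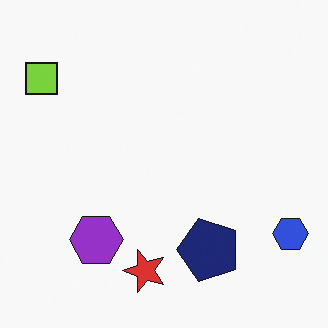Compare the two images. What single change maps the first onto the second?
This is the original image rotated 90° counter-clockwise.

The lime square sits in the top-right of the first image and the top-left of the second — consistent with a whole-image 90° counter-clockwise rotation.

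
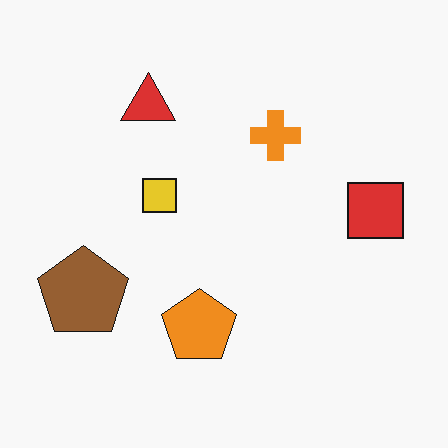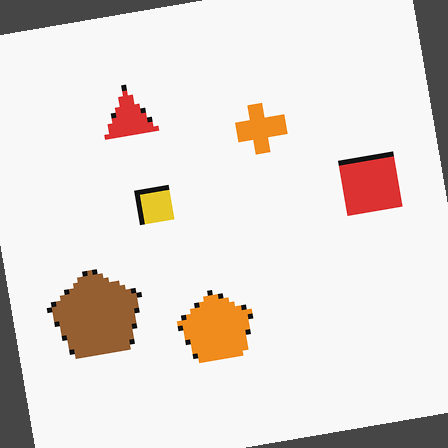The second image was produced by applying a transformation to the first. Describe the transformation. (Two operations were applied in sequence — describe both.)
This is the original image lightly pixelated (a mild mosaic effect), then rotated counter-clockwise by a few degrees.

Shapes are reduced to large square blocks; fine edges and outlines are lost — a downscale-then-upscale (mosaic) effect. Every shape is tilted by the same angle and the image corners show triangular fill wedges — a whole-image rotation by a non-right angle.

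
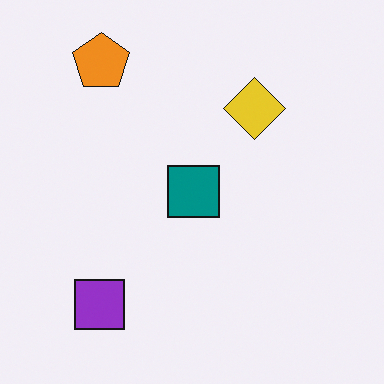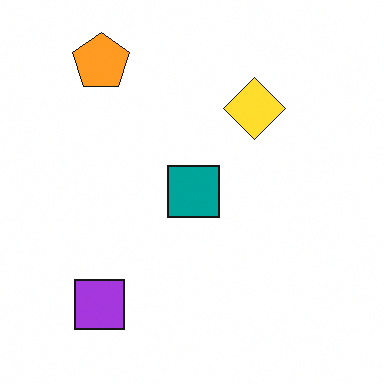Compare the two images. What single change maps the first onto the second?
The second image is the first brightened a little.

Every pixel — background and shapes alike — is uniformly brightened.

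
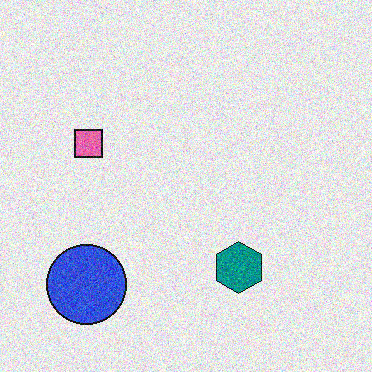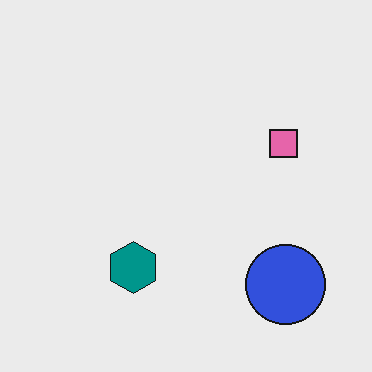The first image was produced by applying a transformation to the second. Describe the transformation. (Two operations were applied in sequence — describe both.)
Flipped horizontally (left ↔ right), then degraded with moderate additive noise.

The blue circle is in the bottom-right of the second image and the bottom-left of the first — shapes on opposite sides of the vertical midline have swapped in a mirror flip. Random speckle covers the whole image, including the flat background.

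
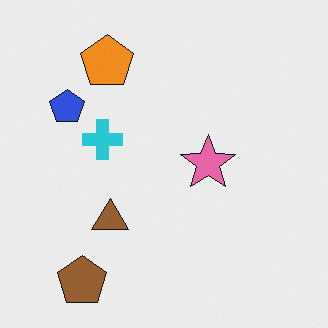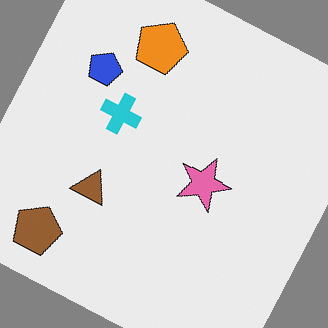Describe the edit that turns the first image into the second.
The second image is the first rotated clockwise by a moderate amount.

Every shape is tilted by the same angle and the image corners show triangular fill wedges — a whole-image rotation by a non-right angle.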